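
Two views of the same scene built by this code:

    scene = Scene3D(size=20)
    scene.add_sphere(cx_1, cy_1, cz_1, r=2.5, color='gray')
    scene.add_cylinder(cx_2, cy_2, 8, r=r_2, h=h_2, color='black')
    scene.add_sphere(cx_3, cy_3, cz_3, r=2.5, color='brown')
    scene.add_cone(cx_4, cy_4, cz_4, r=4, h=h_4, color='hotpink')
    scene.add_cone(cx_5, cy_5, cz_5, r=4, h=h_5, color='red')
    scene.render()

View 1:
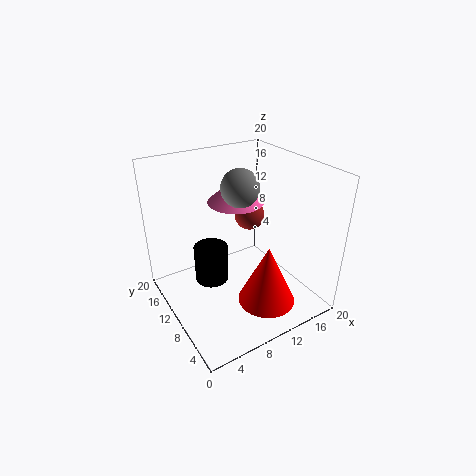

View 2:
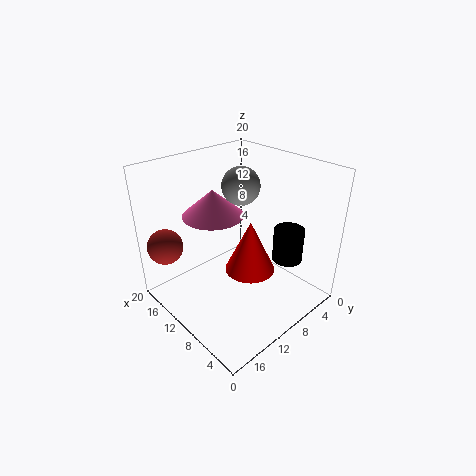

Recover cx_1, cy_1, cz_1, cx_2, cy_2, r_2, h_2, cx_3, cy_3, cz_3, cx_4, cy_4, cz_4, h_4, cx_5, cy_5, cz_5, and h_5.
cx_1 = 10; cy_1 = 9.5; cz_1 = 17.5; cx_2 = 4; cy_2 = 6.5; r_2 = 2; h_2 = 4.5; cx_3 = 17; cy_3 = 17.5; cz_3 = 8.5; cx_4 = 11.5; cy_4 = 13; cz_4 = 14; h_4 = 3.5; cx_5 = 12; cy_5 = 5.5; cz_5 = 1.5; h_5 = 8.5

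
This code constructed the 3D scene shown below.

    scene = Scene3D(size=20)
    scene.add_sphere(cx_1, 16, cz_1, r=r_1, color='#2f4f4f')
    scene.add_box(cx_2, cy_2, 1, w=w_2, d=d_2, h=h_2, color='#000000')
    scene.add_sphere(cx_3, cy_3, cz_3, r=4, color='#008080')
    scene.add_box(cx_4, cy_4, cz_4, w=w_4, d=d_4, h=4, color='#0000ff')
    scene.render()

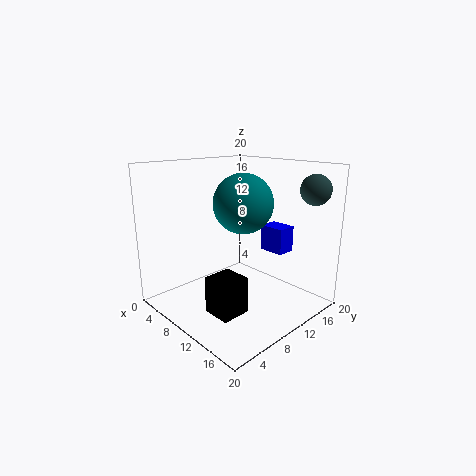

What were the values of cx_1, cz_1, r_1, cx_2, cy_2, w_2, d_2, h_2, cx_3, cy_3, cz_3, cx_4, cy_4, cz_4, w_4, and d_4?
cx_1 = 18, cz_1 = 17, r_1 = 2, cx_2 = 10, cy_2 = 4, w_2 = 4, d_2 = 4, h_2 = 5, cx_3 = 11, cy_3 = 10, cz_3 = 15, cx_4 = 8, cy_4 = 17, cz_4 = 6, w_4 = 4, d_4 = 3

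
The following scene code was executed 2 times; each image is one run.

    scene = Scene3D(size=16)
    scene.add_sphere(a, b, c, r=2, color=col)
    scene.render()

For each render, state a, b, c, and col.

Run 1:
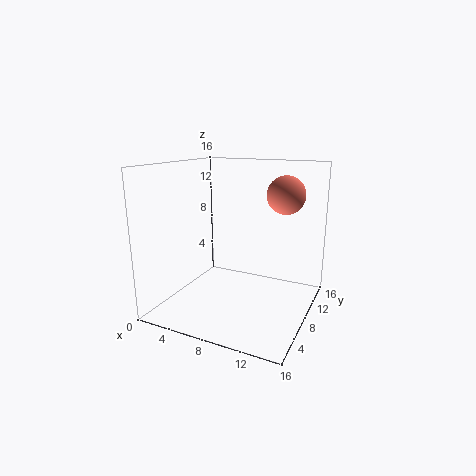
a = 13
b = 9
c = 13
col = 'salmon'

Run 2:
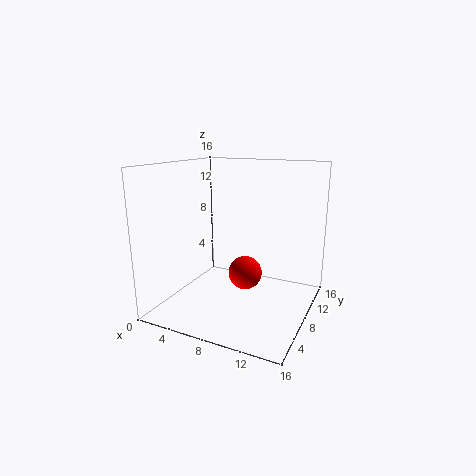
a = 8
b = 10
c = 3
col = 'red'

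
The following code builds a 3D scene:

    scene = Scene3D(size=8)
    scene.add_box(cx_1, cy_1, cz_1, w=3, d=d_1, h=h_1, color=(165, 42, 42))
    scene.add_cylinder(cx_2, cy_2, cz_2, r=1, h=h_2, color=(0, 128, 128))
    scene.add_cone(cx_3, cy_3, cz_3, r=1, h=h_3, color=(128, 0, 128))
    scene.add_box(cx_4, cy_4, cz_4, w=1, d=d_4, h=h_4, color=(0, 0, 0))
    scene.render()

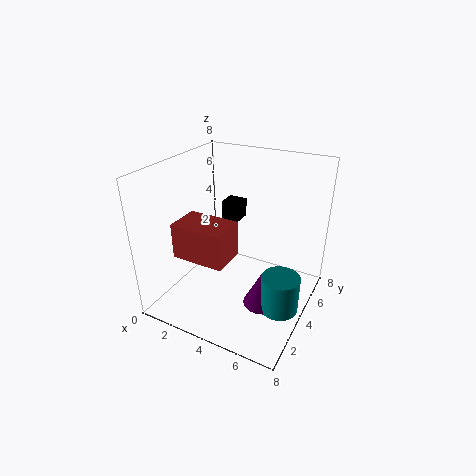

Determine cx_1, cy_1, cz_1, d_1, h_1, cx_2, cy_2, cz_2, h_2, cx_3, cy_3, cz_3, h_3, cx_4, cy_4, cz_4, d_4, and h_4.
cx_1 = 1, cy_1 = 2, cz_1 = 3, d_1 = 2, h_1 = 2, cx_2 = 7, cy_2 = 3, cz_2 = 1, h_2 = 2, cx_3 = 6, cy_3 = 3, cz_3 = 1, h_3 = 2, cx_4 = 3, cy_4 = 4, cz_4 = 5, d_4 = 1, h_4 = 1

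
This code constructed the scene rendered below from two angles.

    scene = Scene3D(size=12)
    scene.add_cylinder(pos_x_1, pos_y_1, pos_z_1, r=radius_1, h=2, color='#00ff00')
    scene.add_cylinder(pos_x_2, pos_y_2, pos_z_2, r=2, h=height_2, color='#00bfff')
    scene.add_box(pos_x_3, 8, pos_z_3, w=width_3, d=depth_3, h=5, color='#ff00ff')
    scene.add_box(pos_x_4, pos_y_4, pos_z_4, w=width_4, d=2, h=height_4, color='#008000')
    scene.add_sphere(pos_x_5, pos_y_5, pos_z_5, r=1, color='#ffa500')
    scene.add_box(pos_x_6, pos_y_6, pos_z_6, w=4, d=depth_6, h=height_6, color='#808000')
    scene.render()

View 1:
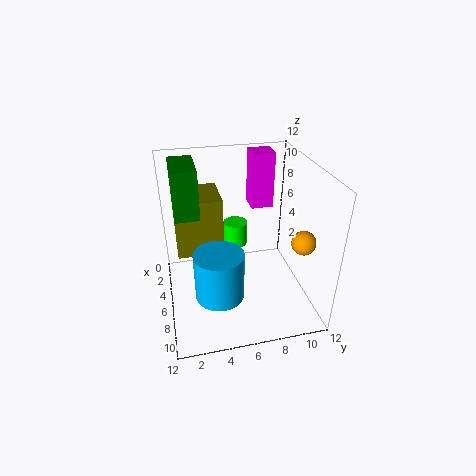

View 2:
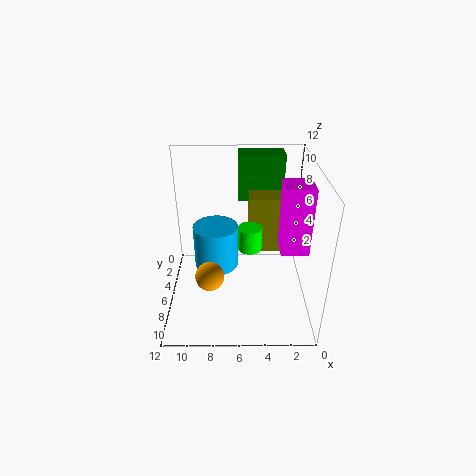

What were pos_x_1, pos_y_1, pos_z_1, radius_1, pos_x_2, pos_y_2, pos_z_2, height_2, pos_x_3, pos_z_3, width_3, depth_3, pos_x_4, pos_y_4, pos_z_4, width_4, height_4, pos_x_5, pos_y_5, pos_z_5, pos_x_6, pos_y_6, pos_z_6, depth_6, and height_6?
pos_x_1 = 5
pos_y_1 = 6
pos_z_1 = 5
radius_1 = 1
pos_x_2 = 8
pos_y_2 = 4
pos_z_2 = 2
height_2 = 4
pos_x_3 = 1
pos_z_3 = 7
width_3 = 2
depth_3 = 2
pos_x_4 = 2
pos_y_4 = 1
pos_z_4 = 8
width_4 = 4
height_4 = 4
pos_x_5 = 8
pos_y_5 = 11
pos_z_5 = 6
pos_x_6 = 1
pos_y_6 = 1
pos_z_6 = 4
depth_6 = 4
height_6 = 5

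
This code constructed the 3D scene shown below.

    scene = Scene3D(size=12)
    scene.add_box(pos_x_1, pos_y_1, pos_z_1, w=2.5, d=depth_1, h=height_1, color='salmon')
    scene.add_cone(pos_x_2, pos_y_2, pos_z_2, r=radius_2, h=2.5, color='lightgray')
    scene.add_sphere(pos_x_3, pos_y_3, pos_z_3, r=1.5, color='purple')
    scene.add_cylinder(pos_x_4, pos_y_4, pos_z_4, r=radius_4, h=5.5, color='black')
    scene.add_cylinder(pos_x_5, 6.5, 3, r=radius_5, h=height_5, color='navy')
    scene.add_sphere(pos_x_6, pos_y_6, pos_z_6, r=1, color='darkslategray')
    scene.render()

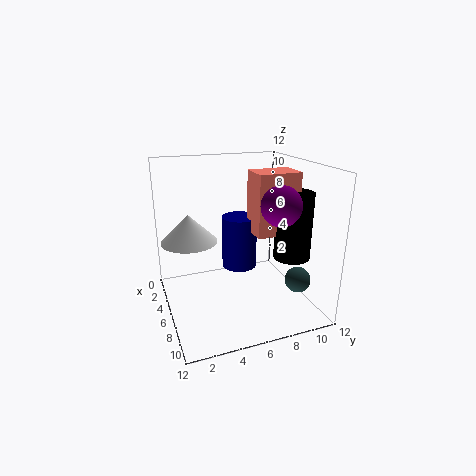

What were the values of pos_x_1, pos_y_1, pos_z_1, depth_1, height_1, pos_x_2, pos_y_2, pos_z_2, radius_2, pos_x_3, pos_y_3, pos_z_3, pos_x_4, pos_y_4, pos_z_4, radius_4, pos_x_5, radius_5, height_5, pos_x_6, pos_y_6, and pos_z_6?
pos_x_1 = 5.5
pos_y_1 = 7
pos_z_1 = 6.5
depth_1 = 3.5
height_1 = 5
pos_x_2 = 3
pos_y_2 = 2.5
pos_z_2 = 5
radius_2 = 2.5
pos_x_3 = 9.5
pos_y_3 = 8
pos_z_3 = 9.5
pos_x_4 = 8
pos_y_4 = 10
pos_z_4 = 4.5
radius_4 = 1.5
pos_x_5 = 5
radius_5 = 1.5
height_5 = 4.5
pos_x_6 = 10
pos_y_6 = 9.5
pos_z_6 = 3.5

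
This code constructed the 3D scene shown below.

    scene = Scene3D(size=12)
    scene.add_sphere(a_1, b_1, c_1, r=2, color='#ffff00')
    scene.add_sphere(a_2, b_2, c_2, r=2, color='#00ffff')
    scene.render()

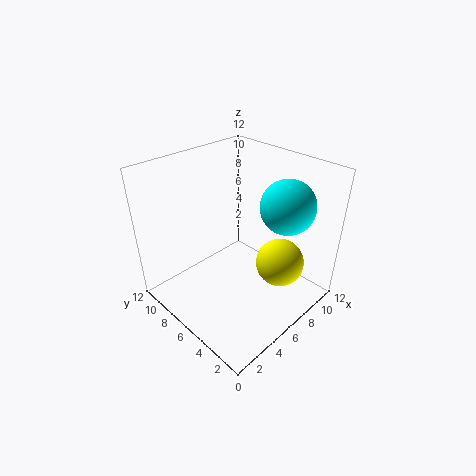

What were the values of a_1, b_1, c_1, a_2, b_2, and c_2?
a_1 = 8, b_1 = 3, c_1 = 4, a_2 = 7, b_2 = 2, c_2 = 10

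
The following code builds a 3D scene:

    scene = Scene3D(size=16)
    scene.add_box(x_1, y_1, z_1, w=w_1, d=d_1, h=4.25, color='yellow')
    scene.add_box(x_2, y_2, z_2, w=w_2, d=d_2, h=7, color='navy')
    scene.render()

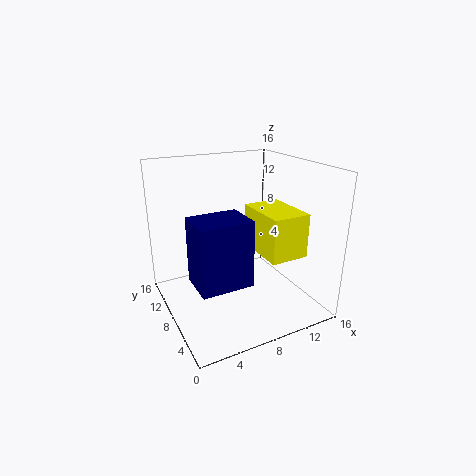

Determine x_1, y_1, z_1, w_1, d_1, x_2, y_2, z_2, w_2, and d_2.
x_1 = 7.75
y_1 = 0.5
z_1 = 8.25
w_1 = 3.75
d_1 = 5.5
x_2 = 2
y_2 = 3.5
z_2 = 4.5
w_2 = 5.5
d_2 = 4.25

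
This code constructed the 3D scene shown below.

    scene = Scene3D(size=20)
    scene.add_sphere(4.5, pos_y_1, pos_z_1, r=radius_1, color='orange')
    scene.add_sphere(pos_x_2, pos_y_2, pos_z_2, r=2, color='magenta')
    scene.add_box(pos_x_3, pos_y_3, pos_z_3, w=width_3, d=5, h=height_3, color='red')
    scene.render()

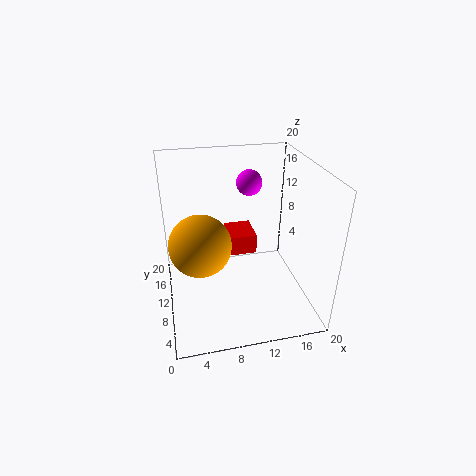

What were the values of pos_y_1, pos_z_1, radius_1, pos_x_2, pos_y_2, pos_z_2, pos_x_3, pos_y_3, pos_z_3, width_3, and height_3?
pos_y_1 = 7.5, pos_z_1 = 11, radius_1 = 4, pos_x_2 = 13.5, pos_y_2 = 17.5, pos_z_2 = 15, pos_x_3 = 9.5, pos_y_3 = 12.5, pos_z_3 = 5.5, width_3 = 4, height_3 = 3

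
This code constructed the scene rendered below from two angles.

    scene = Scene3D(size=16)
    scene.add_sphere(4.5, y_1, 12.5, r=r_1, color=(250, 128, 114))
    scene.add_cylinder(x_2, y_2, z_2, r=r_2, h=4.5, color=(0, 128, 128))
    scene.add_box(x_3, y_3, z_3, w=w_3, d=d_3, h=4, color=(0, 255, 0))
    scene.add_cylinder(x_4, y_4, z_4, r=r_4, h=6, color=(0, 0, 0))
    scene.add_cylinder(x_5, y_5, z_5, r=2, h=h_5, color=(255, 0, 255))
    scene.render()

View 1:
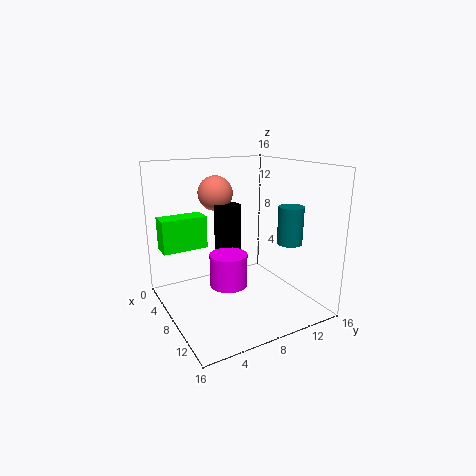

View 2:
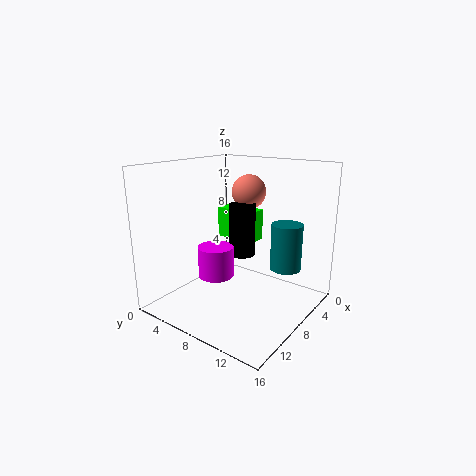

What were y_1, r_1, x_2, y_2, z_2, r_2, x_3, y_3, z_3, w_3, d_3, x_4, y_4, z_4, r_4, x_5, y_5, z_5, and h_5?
y_1 = 7
r_1 = 2
x_2 = 9
y_2 = 14.5
z_2 = 6.5
r_2 = 1.5
x_3 = 0.5
y_3 = 1
z_3 = 5.5
w_3 = 2.5
d_3 = 5.5
x_4 = 6.5
y_4 = 7.5
z_4 = 5.5
r_4 = 1.5
x_5 = 9.5
y_5 = 6
z_5 = 3.5
h_5 = 3.5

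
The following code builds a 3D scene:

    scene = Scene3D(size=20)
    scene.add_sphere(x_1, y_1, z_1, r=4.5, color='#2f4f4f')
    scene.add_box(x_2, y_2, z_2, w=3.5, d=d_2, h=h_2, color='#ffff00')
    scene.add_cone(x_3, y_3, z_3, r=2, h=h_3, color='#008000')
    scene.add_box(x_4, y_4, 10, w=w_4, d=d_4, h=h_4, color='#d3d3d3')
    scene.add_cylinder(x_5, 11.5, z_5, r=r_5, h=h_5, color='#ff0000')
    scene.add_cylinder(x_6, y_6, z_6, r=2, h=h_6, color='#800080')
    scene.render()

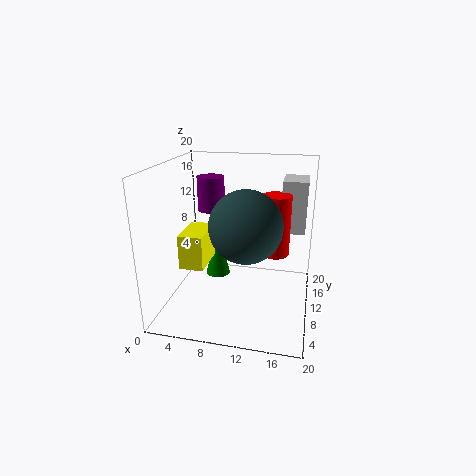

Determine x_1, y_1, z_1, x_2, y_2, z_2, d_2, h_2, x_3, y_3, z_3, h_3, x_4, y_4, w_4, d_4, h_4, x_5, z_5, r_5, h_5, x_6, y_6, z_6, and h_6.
x_1 = 12, y_1 = 5.5, z_1 = 13.5, x_2 = 2, y_2 = 7.5, z_2 = 5.5, d_2 = 6, h_2 = 5, x_3 = 5, y_3 = 16.5, z_3 = 0.5, h_3 = 8, x_4 = 15.5, y_4 = 13, w_4 = 3.5, d_4 = 5, h_4 = 7.5, x_5 = 15, z_5 = 7.5, r_5 = 2, h_5 = 8.5, x_6 = 5, y_6 = 14, z_6 = 12.5, h_6 = 5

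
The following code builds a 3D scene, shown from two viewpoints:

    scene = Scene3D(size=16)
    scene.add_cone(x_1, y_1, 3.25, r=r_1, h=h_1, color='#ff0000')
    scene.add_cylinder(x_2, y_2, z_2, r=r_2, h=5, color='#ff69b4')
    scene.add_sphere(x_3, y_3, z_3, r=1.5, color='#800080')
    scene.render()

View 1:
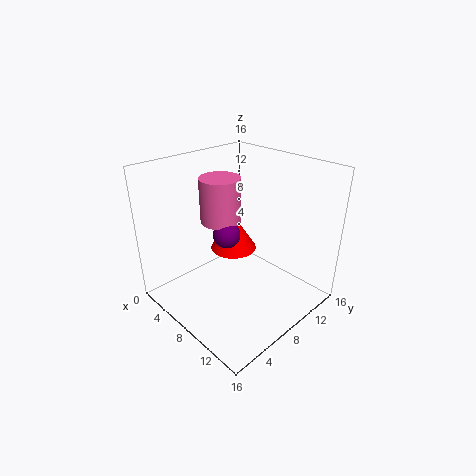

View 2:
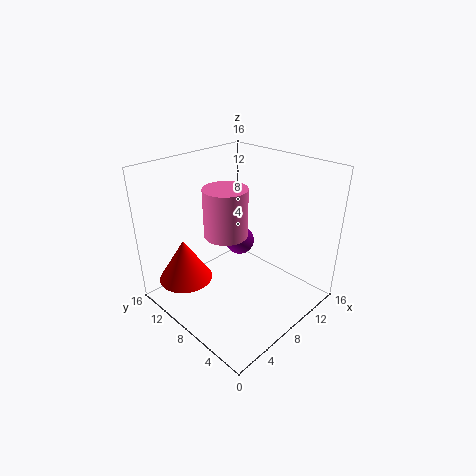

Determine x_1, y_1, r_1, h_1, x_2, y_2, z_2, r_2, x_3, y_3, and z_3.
x_1 = 3.25, y_1 = 11.75, r_1 = 3, h_1 = 4.75, x_2 = 5.75, y_2 = 7.5, z_2 = 9.5, r_2 = 2.25, x_3 = 7.25, y_3 = 7, z_3 = 8.5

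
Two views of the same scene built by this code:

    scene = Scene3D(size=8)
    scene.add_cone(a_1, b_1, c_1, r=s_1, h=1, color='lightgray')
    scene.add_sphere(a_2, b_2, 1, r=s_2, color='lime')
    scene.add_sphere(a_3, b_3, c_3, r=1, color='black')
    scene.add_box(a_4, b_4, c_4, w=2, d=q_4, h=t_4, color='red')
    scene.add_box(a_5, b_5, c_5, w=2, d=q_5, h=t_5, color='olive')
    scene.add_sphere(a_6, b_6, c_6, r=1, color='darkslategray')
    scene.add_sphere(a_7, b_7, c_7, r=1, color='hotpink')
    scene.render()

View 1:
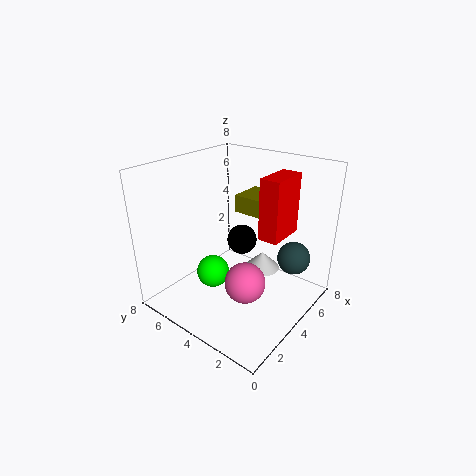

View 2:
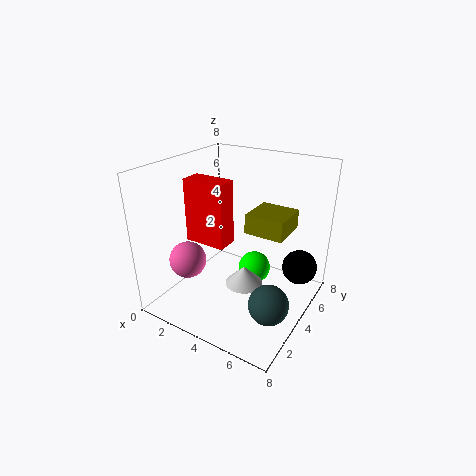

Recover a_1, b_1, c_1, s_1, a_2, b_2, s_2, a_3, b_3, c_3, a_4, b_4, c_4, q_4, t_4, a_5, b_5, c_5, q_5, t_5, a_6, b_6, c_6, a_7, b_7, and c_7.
a_1 = 5, b_1 = 3, c_1 = 2, s_1 = 1, a_2 = 4, b_2 = 6, s_2 = 1, a_3 = 7, b_3 = 6, c_3 = 2, a_4 = 3, b_4 = 1, c_4 = 5, q_4 = 1, t_4 = 3, a_5 = 5, b_5 = 3, c_5 = 5, q_5 = 2, t_5 = 1, a_6 = 7, b_6 = 2, c_6 = 2, a_7 = 2, b_7 = 2, c_7 = 3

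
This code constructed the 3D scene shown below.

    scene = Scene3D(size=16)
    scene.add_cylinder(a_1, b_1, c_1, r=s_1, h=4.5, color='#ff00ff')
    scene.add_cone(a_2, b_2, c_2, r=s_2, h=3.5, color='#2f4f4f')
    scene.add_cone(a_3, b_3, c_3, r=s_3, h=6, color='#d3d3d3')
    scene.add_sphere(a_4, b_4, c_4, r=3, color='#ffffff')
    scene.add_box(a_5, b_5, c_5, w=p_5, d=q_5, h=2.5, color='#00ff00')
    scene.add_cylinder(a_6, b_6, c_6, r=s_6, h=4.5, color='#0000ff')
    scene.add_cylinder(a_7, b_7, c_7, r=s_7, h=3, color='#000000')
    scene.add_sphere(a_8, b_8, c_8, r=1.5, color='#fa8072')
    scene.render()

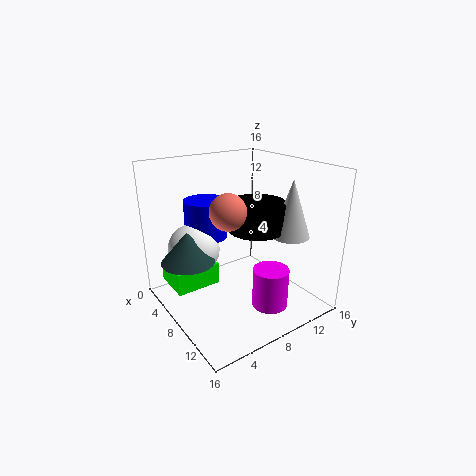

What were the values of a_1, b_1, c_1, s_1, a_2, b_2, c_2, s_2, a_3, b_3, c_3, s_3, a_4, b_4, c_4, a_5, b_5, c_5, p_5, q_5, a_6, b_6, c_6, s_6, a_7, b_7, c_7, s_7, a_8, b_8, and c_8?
a_1 = 11.5, b_1 = 10, c_1 = 0.5, s_1 = 2, a_2 = 5.5, b_2 = 3, c_2 = 5.5, s_2 = 3, a_3 = 12.5, b_3 = 11.5, c_3 = 9, s_3 = 2, a_4 = 4, b_4 = 4.5, c_4 = 6, a_5 = 2.5, b_5 = 1, c_5 = 2.5, p_5 = 4.5, q_5 = 5, a_6 = 3.5, b_6 = 6.5, c_6 = 7, s_6 = 2.5, a_7 = 10, b_7 = 9, c_7 = 9.5, s_7 = 3, a_8 = 14.5, b_8 = 2.5, c_8 = 14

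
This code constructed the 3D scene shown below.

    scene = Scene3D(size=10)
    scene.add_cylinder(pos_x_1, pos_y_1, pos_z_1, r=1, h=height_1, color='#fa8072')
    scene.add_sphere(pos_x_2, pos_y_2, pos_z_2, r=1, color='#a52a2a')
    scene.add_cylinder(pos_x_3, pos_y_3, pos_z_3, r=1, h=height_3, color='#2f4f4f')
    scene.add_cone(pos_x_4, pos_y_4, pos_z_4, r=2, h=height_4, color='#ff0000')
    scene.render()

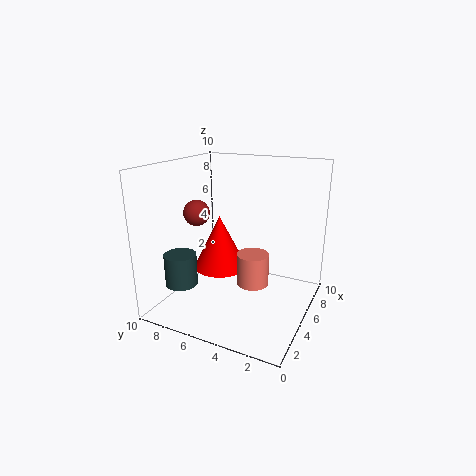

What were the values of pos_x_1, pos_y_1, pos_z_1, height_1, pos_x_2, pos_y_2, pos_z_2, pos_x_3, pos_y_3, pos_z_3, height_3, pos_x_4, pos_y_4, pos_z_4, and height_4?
pos_x_1 = 3
pos_y_1 = 3
pos_z_1 = 3
height_1 = 2
pos_x_2 = 6
pos_y_2 = 9
pos_z_2 = 6
pos_x_3 = 1
pos_y_3 = 7
pos_z_3 = 3
height_3 = 2
pos_x_4 = 6
pos_y_4 = 7
pos_z_4 = 2
height_4 = 4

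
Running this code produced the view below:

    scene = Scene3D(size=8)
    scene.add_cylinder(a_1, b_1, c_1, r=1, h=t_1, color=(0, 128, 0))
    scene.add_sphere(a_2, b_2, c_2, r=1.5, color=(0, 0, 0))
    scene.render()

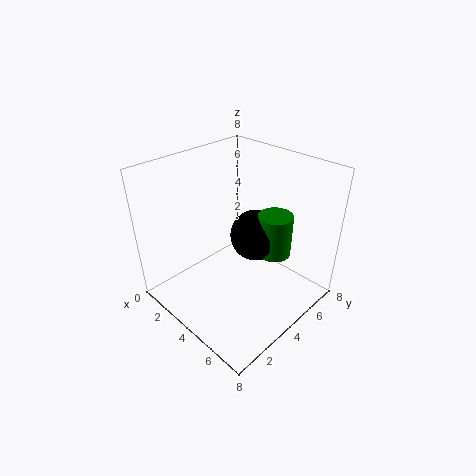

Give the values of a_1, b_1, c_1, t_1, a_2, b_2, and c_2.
a_1 = 5, b_1 = 6, c_1 = 2.5, t_1 = 2.5, a_2 = 4, b_2 = 5.5, c_2 = 3.5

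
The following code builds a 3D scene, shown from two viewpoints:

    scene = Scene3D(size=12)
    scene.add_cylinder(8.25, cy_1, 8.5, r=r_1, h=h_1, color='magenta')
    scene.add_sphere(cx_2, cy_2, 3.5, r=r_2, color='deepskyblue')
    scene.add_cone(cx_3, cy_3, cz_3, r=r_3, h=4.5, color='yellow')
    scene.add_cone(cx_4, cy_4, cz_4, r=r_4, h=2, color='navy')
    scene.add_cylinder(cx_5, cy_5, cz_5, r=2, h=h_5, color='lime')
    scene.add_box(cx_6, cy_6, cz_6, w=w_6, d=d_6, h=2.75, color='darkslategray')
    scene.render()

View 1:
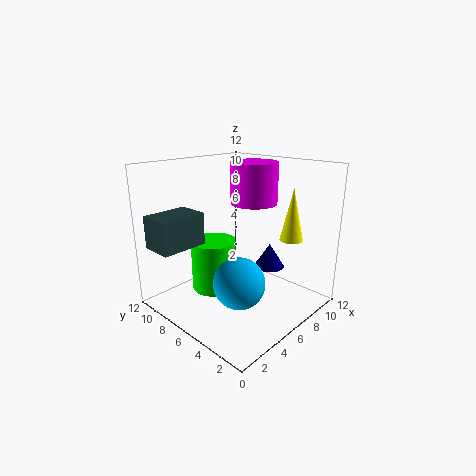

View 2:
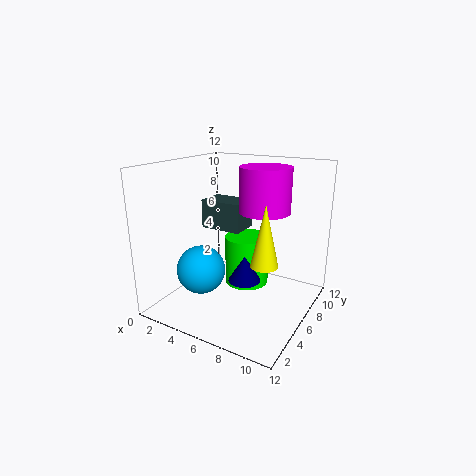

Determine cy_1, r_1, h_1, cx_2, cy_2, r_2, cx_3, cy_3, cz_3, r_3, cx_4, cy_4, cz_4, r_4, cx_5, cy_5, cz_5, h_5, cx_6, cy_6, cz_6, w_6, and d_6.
cy_1 = 6.25; r_1 = 2; h_1 = 3.5; cx_2 = 3.75; cy_2 = 3.75; r_2 = 2; cx_3 = 9.75; cy_3 = 3.25; cz_3 = 5.5; r_3 = 1; cx_4 = 7.75; cy_4 = 4; cz_4 = 3.5; r_4 = 1.25; cx_5 = 5.5; cy_5 = 8.5; cz_5 = 0.75; h_5 = 4.5; cx_6 = 0.5; cy_6 = 8.5; cz_6 = 5.25; w_6 = 4; d_6 = 2.75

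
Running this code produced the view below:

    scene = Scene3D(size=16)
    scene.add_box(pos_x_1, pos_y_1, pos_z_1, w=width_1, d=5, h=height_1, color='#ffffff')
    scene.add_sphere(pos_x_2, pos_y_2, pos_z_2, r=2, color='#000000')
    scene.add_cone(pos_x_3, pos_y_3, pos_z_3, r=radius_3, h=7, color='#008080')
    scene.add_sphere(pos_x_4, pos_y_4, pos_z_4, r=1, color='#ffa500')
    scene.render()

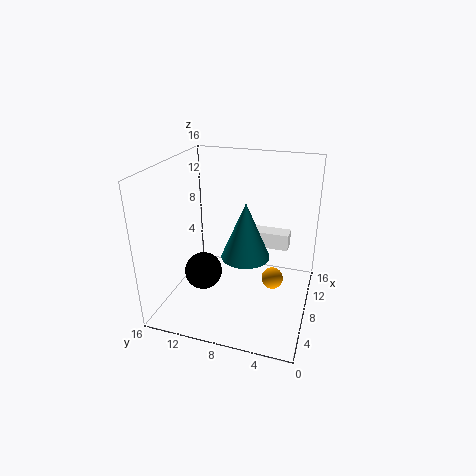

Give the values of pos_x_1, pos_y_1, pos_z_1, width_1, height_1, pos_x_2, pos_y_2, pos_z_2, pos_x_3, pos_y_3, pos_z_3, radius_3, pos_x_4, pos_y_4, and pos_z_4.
pos_x_1 = 12, pos_y_1 = 3, pos_z_1 = 5, width_1 = 2, height_1 = 2, pos_x_2 = 5, pos_y_2 = 11, pos_z_2 = 5, pos_x_3 = 11, pos_y_3 = 8, pos_z_3 = 4, radius_3 = 3, pos_x_4 = 3, pos_y_4 = 3, pos_z_4 = 7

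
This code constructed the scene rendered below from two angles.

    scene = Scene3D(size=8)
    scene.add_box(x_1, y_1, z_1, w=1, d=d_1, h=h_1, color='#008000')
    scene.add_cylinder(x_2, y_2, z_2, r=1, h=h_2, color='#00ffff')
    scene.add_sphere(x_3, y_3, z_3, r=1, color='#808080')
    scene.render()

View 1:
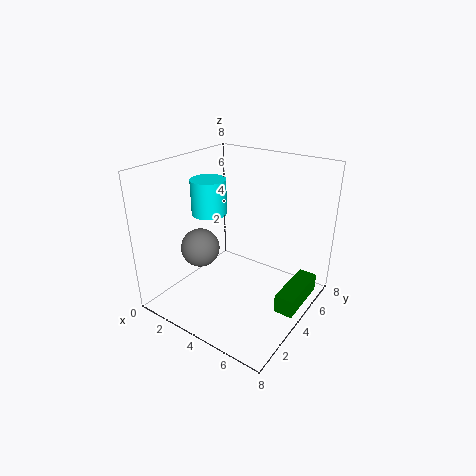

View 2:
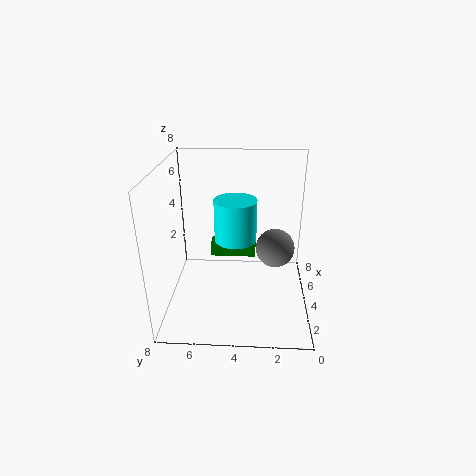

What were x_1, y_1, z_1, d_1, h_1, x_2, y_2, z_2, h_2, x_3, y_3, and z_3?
x_1 = 7, y_1 = 3, z_1 = 1, d_1 = 3, h_1 = 1, x_2 = 2, y_2 = 4, z_2 = 5, h_2 = 2, x_3 = 3, y_3 = 2, z_3 = 4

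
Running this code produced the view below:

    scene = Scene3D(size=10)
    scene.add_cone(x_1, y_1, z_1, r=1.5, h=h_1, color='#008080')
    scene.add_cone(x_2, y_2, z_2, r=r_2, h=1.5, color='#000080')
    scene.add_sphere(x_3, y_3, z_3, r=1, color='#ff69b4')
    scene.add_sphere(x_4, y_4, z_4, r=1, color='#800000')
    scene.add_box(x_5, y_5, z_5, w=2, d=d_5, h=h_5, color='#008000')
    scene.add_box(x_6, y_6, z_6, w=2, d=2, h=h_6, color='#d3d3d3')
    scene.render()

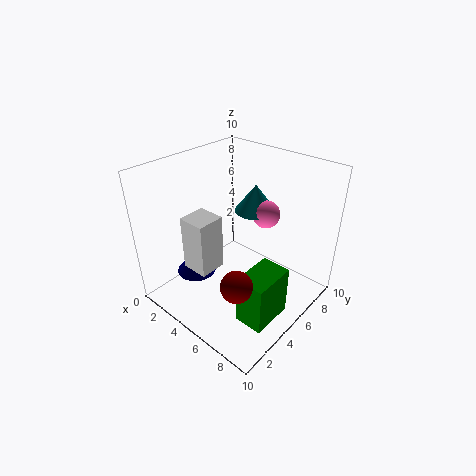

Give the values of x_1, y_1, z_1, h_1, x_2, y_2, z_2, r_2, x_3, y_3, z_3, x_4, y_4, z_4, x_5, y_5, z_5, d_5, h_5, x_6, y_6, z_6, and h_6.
x_1 = 4.5
y_1 = 7.5
z_1 = 6
h_1 = 2
x_2 = 1.5
y_2 = 4
z_2 = 1
r_2 = 1.5
x_3 = 5.5
y_3 = 7.5
z_3 = 6
x_4 = 7.5
y_4 = 2
z_4 = 4
x_5 = 7
y_5 = 2.5
z_5 = 0.5
d_5 = 3
h_5 = 3.5
x_6 = 2
y_6 = 2.5
z_6 = 2.5
h_6 = 4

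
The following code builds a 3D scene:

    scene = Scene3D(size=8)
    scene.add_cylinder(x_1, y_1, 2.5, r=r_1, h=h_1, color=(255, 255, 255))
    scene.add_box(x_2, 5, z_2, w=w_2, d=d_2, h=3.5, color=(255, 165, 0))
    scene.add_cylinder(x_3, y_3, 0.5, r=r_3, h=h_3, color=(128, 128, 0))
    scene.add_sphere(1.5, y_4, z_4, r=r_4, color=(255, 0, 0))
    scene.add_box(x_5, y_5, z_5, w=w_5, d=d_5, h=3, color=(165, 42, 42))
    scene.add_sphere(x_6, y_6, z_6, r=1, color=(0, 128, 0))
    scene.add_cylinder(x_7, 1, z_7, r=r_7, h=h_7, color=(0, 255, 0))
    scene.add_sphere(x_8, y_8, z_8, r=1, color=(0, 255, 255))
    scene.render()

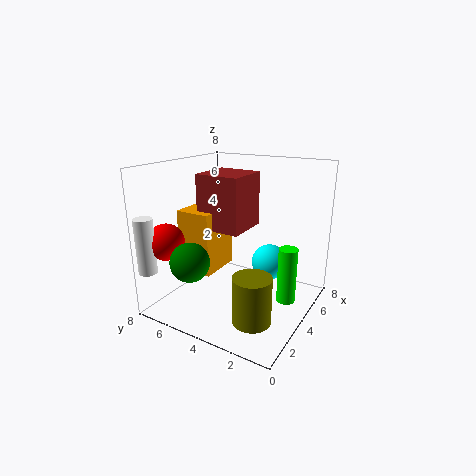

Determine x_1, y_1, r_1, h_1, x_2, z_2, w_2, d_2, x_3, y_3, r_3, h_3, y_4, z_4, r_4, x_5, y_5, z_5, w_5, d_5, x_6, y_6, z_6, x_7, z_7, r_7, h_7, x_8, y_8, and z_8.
x_1 = 0.5; y_1 = 7.5; r_1 = 0.5; h_1 = 3; x_2 = 2.5; z_2 = 2; w_2 = 2.5; d_2 = 2; x_3 = 2; y_3 = 2; r_3 = 1; h_3 = 2.5; y_4 = 7; z_4 = 4; r_4 = 1; x_5 = 3; y_5 = 3.5; z_5 = 4.5; w_5 = 2.5; d_5 = 2.5; x_6 = 1; y_6 = 5; z_6 = 3.5; x_7 = 4; z_7 = 1; r_7 = 0.5; h_7 = 3; x_8 = 5; y_8 = 2.5; z_8 = 2.5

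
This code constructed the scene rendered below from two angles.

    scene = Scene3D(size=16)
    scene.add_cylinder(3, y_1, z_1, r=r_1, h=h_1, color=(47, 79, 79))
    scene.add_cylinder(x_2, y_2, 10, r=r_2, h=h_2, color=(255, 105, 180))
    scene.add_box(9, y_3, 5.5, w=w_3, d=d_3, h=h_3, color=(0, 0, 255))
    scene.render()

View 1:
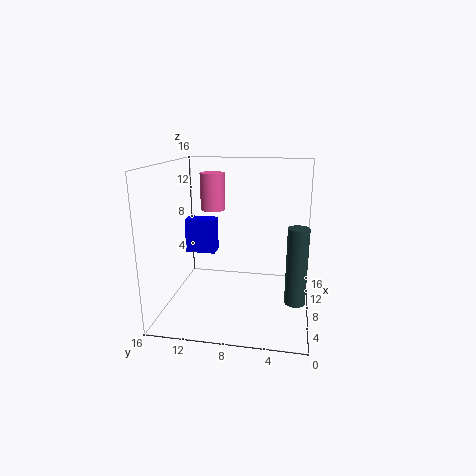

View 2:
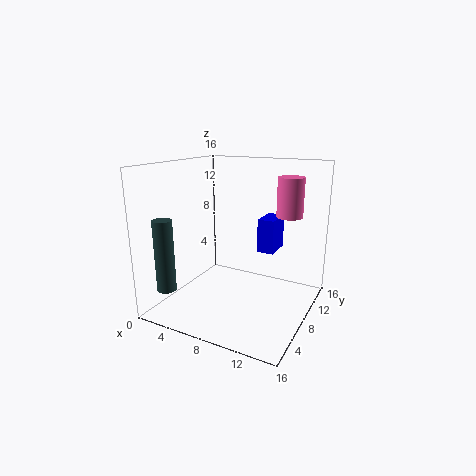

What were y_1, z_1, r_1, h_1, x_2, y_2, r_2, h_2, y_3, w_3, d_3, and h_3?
y_1 = 1.5, z_1 = 3.5, r_1 = 1, h_1 = 7.5, x_2 = 12.5, y_2 = 12, r_2 = 1.5, h_2 = 4.5, y_3 = 11, w_3 = 2, d_3 = 3.5, h_3 = 4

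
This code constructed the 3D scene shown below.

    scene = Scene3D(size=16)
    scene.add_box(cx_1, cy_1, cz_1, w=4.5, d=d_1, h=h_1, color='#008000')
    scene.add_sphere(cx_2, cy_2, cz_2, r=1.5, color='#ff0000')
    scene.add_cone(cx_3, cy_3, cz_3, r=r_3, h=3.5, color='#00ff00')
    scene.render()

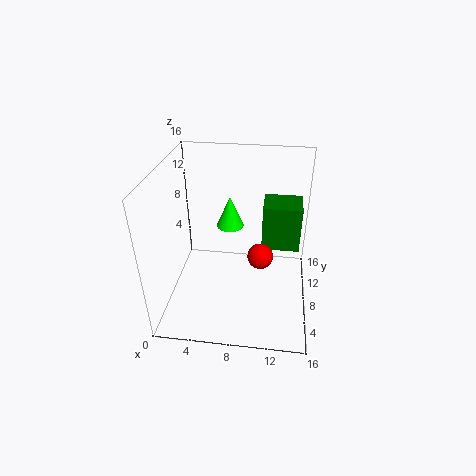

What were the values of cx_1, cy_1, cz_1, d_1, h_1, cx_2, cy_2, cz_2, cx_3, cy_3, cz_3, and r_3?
cx_1 = 10.5, cy_1 = 10.5, cz_1 = 5, d_1 = 4, h_1 = 5.5, cx_2 = 10.5, cy_2 = 9, cz_2 = 5, cx_3 = 7, cy_3 = 9, cz_3 = 9, r_3 = 1.5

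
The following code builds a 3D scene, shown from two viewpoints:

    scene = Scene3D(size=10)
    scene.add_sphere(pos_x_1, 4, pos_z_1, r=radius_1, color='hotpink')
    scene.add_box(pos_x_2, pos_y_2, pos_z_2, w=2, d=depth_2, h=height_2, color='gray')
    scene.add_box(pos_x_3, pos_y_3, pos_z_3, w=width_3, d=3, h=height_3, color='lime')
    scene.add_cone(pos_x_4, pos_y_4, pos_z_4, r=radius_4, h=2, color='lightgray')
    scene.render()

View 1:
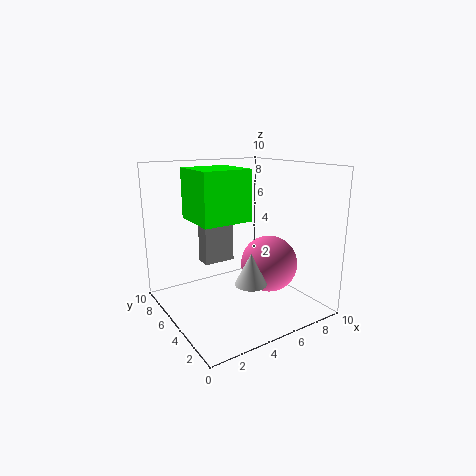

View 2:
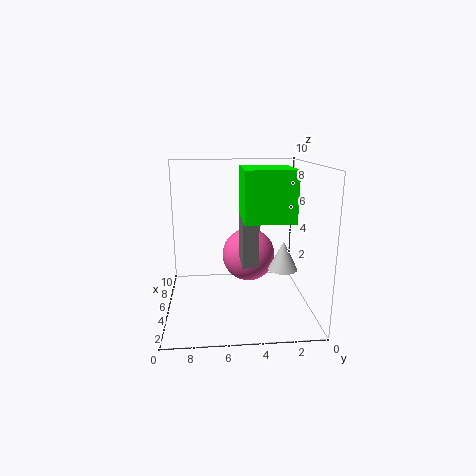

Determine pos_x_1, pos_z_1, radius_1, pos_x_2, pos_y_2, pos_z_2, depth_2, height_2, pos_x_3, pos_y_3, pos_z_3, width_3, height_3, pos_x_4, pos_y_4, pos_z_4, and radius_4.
pos_x_1 = 7; pos_z_1 = 3; radius_1 = 2; pos_x_2 = 2; pos_y_2 = 4; pos_z_2 = 4; depth_2 = 1; height_2 = 3; pos_x_3 = 1; pos_y_3 = 2; pos_z_3 = 7; width_3 = 3; height_3 = 3; pos_x_4 = 4; pos_y_4 = 2; pos_z_4 = 3; radius_4 = 1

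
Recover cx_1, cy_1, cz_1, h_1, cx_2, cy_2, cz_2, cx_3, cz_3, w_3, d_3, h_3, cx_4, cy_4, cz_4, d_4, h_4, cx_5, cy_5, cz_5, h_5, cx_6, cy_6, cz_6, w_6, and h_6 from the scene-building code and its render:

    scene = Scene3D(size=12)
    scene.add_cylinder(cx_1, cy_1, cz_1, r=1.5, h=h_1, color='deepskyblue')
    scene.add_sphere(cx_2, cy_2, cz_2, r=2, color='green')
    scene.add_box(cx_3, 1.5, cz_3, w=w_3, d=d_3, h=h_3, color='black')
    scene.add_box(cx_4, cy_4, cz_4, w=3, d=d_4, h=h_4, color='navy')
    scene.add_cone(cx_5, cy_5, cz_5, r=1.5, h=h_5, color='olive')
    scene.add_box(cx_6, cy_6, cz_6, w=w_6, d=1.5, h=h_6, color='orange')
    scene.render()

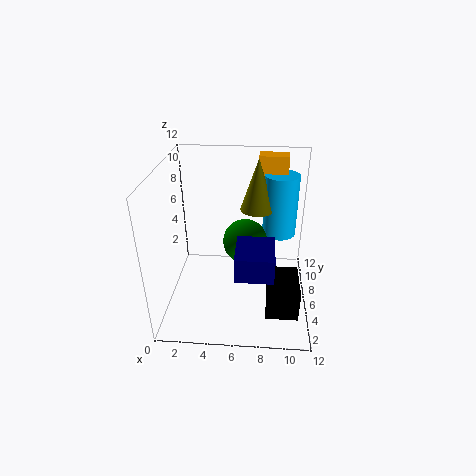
cx_1 = 9.5; cy_1 = 9; cz_1 = 5; h_1 = 5.5; cx_2 = 6.5; cy_2 = 8; cz_2 = 4.5; cx_3 = 8.5; cz_3 = 1.5; w_3 = 2.5; d_3 = 3.5; h_3 = 2.5; cx_4 = 6; cy_4 = 2; cz_4 = 4.5; d_4 = 3.5; h_4 = 2; cx_5 = 7.5; cy_5 = 8.5; cz_5 = 7.5; h_5 = 4.5; cx_6 = 7.5; cy_6 = 9; cz_6 = 9; w_6 = 2.5; h_6 = 3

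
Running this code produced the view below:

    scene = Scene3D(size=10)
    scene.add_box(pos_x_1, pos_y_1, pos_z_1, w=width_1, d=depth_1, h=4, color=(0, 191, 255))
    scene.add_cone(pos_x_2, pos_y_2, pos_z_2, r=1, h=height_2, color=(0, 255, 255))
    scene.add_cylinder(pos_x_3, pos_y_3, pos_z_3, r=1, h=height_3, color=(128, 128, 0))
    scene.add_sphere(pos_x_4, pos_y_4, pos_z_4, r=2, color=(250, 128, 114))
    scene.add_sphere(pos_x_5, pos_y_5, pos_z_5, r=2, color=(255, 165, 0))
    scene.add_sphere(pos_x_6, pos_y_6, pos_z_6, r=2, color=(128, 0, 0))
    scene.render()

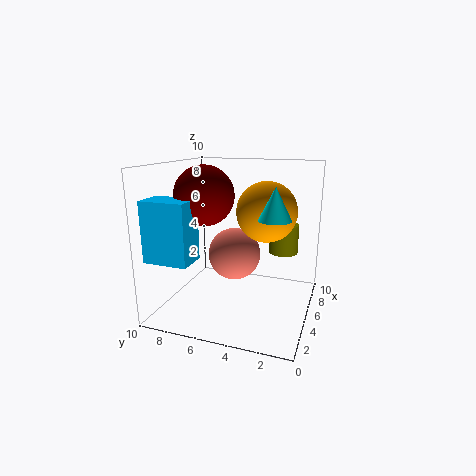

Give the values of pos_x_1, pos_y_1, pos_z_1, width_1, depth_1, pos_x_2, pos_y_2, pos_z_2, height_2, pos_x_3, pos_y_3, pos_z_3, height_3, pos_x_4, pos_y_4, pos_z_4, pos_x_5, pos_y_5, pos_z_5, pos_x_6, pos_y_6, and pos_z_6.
pos_x_1 = 1
pos_y_1 = 7
pos_z_1 = 4
width_1 = 2
depth_1 = 3
pos_x_2 = 3
pos_y_2 = 2
pos_z_2 = 7
height_2 = 2
pos_x_3 = 6
pos_y_3 = 2
pos_z_3 = 4
height_3 = 2
pos_x_4 = 7
pos_y_4 = 6
pos_z_4 = 3
pos_x_5 = 5
pos_y_5 = 3
pos_z_5 = 7
pos_x_6 = 4
pos_y_6 = 7
pos_z_6 = 8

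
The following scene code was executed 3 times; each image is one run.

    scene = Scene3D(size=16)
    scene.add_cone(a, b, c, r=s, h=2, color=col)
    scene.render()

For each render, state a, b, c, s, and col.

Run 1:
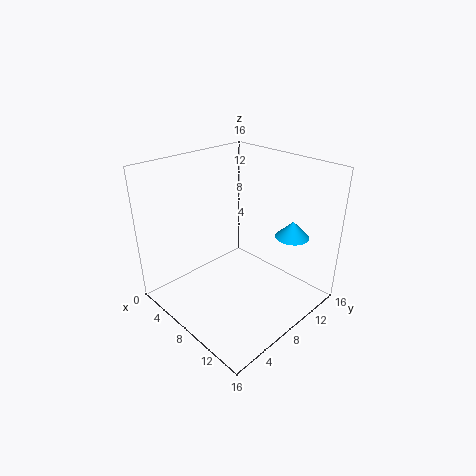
a = 11; b = 14; c = 7; s = 2; col = 'deepskyblue'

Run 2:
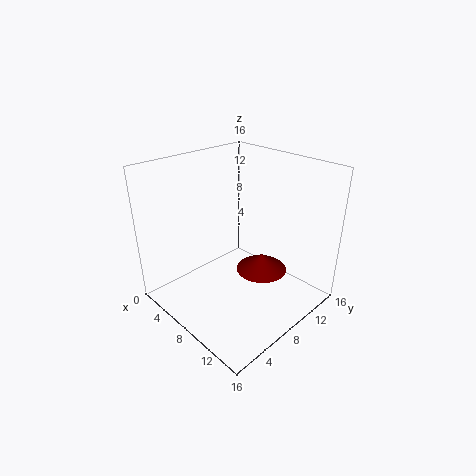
a = 9; b = 11; c = 3; s = 3; col = 'maroon'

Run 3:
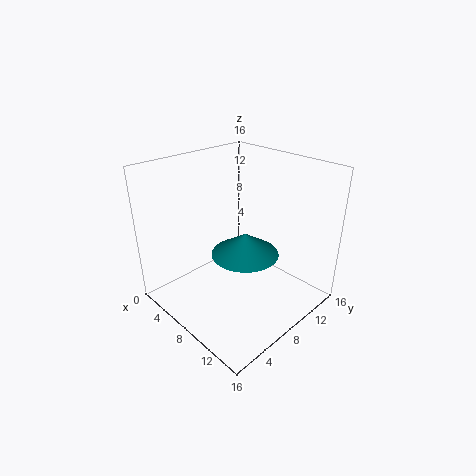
a = 13; b = 4; c = 10; s = 3; col = 'teal'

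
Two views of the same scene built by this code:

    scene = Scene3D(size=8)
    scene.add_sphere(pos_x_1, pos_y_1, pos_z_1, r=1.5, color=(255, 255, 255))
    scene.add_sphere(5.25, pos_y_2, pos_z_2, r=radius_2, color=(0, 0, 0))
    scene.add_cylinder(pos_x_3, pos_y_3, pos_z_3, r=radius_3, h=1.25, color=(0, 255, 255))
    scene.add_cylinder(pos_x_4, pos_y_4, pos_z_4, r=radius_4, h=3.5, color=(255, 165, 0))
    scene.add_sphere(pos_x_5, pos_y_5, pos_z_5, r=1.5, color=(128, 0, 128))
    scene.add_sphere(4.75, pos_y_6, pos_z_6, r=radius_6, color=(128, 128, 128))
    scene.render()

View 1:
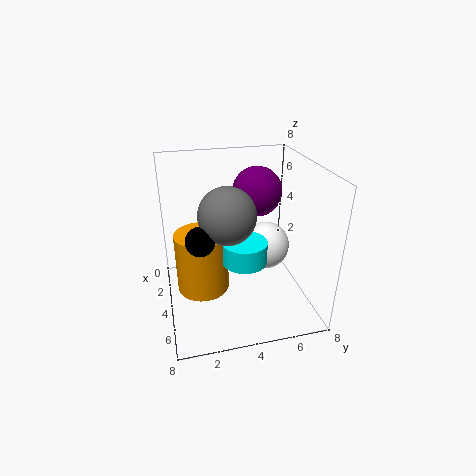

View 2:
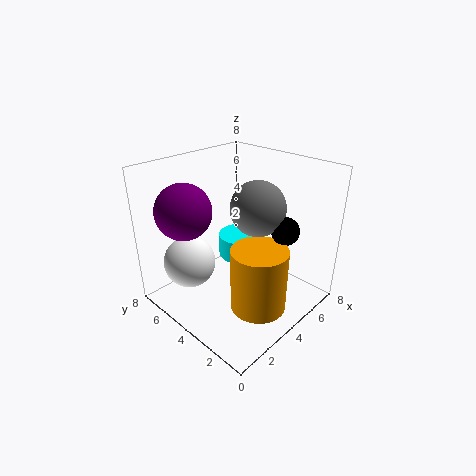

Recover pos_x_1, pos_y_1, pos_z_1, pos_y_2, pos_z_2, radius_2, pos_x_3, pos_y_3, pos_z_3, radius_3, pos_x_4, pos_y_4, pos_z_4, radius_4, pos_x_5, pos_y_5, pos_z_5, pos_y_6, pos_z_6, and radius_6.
pos_x_1 = 2.25, pos_y_1 = 6.25, pos_z_1 = 2.25, pos_y_2 = 1.75, pos_z_2 = 4.75, radius_2 = 0.75, pos_x_3 = 4.5, pos_y_3 = 4.25, pos_z_3 = 2.75, radius_3 = 1.25, pos_x_4 = 3.5, pos_y_4 = 2, pos_z_4 = 0.75, radius_4 = 1.5, pos_x_5 = 1.75, pos_y_5 = 5.75, pos_z_5 = 5.75, pos_y_6 = 3.25, pos_z_6 = 5.75, radius_6 = 1.5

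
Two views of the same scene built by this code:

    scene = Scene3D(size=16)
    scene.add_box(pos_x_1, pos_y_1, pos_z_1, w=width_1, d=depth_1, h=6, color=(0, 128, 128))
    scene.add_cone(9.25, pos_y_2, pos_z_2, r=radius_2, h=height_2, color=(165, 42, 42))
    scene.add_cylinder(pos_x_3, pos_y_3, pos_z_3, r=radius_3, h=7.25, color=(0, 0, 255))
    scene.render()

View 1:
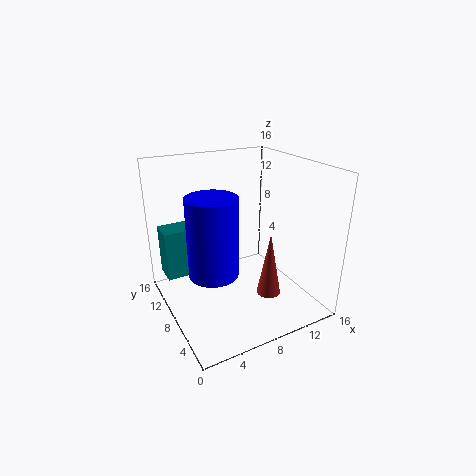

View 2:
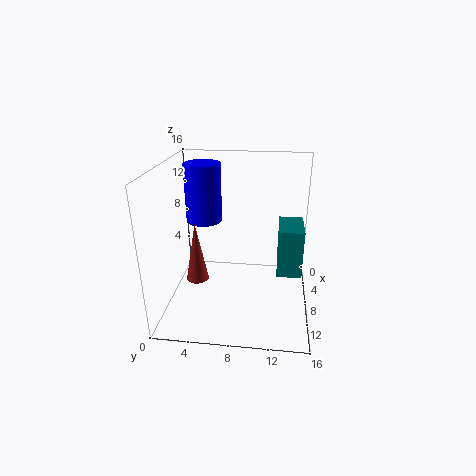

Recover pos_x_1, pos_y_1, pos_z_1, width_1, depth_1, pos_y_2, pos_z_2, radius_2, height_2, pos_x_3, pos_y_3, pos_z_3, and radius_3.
pos_x_1 = 1
pos_y_1 = 12.5
pos_z_1 = 2
width_1 = 5
depth_1 = 3
pos_y_2 = 3.5
pos_z_2 = 3.25
radius_2 = 1.25
height_2 = 6.75
pos_x_3 = 2.75
pos_y_3 = 3
pos_z_3 = 7.75
radius_3 = 2.25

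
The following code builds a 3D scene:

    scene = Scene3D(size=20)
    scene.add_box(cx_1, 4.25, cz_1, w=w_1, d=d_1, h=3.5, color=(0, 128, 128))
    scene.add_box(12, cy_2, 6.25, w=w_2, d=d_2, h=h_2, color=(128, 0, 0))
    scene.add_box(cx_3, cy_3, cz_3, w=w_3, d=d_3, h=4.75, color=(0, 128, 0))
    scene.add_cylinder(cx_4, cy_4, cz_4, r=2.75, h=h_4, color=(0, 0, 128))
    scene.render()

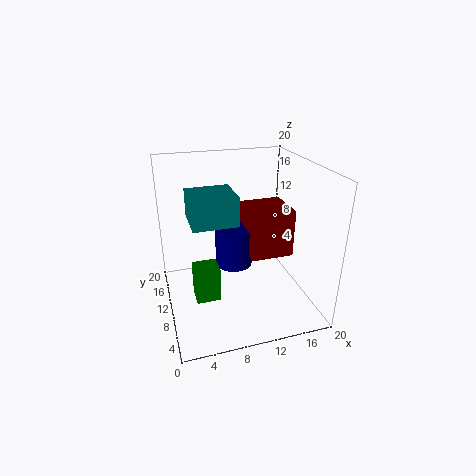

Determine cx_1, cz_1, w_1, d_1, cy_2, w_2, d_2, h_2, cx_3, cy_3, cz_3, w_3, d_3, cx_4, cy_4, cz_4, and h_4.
cx_1 = 3; cz_1 = 14.5; w_1 = 5.5; d_1 = 5.25; cy_2 = 9.25; w_2 = 6.25; d_2 = 6.25; h_2 = 7; cx_3 = 3.25; cy_3 = 6.25; cz_3 = 3; w_3 = 3.25; d_3 = 3; cx_4 = 10.25; cy_4 = 13; cz_4 = 4.25; h_4 = 5.75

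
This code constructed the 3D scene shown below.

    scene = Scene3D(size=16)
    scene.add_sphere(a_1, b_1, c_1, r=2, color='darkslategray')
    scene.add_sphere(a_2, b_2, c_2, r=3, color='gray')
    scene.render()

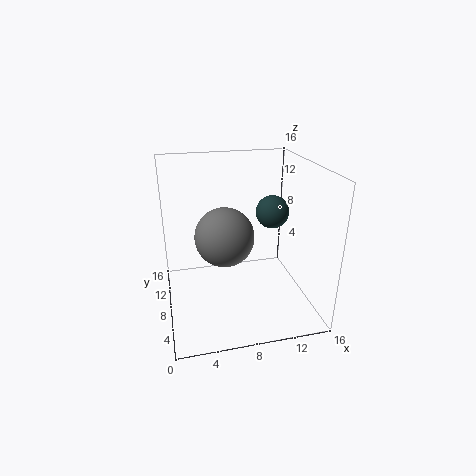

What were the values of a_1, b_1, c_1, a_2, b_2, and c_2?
a_1 = 13, b_1 = 11, c_1 = 9.5, a_2 = 6, b_2 = 5.5, c_2 = 9.5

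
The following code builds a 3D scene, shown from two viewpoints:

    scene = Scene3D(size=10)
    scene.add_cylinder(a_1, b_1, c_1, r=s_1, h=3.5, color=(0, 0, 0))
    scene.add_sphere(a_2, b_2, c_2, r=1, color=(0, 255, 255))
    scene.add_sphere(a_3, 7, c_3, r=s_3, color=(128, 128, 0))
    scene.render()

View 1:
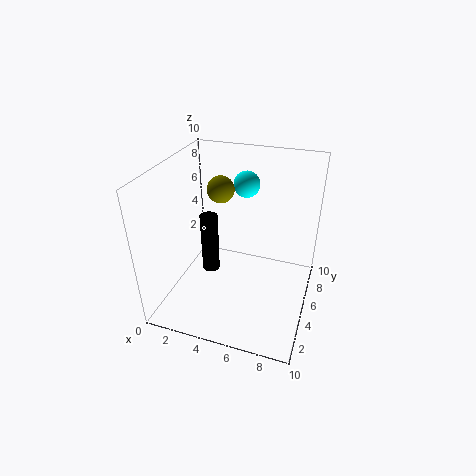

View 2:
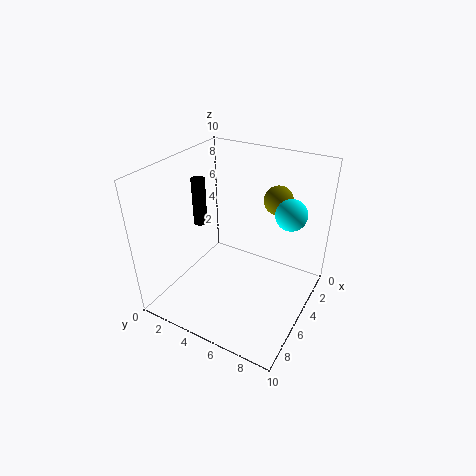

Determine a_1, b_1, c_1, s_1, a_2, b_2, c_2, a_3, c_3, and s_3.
a_1 = 4.5; b_1 = 1.5; c_1 = 5; s_1 = 0.5; a_2 = 4.5; b_2 = 8.5; c_2 = 7.5; a_3 = 3; c_3 = 7.5; s_3 = 1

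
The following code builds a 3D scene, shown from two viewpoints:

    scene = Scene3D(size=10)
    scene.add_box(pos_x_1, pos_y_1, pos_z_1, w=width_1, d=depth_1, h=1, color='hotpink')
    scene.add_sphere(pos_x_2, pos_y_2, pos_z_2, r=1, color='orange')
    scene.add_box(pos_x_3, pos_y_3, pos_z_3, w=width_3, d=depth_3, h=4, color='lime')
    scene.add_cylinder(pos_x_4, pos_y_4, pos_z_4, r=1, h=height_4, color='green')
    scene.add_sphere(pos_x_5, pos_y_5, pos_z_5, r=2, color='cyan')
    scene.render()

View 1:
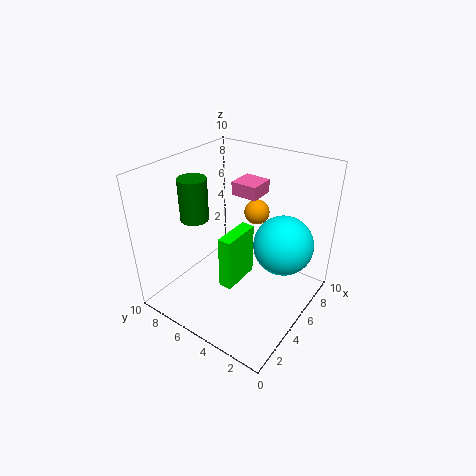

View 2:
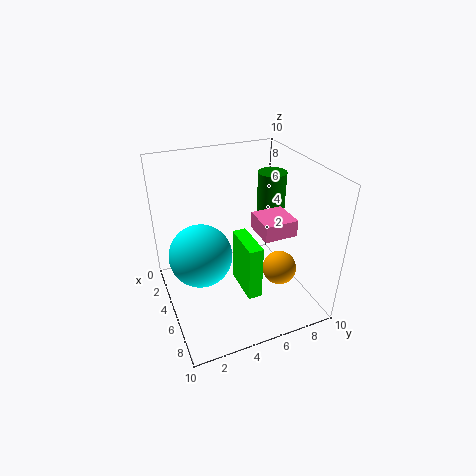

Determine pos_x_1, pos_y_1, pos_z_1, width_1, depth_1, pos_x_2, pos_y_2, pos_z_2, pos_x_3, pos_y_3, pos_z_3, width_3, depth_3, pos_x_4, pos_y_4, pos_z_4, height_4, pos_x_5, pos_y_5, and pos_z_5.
pos_x_1 = 7
pos_y_1 = 5
pos_z_1 = 7
width_1 = 2
depth_1 = 2
pos_x_2 = 9
pos_y_2 = 6
pos_z_2 = 5
pos_x_3 = 4
pos_y_3 = 5
pos_z_3 = 1
width_3 = 3
depth_3 = 1
pos_x_4 = 4
pos_y_4 = 8
pos_z_4 = 6
height_4 = 3
pos_x_5 = 6
pos_y_5 = 2
pos_z_5 = 5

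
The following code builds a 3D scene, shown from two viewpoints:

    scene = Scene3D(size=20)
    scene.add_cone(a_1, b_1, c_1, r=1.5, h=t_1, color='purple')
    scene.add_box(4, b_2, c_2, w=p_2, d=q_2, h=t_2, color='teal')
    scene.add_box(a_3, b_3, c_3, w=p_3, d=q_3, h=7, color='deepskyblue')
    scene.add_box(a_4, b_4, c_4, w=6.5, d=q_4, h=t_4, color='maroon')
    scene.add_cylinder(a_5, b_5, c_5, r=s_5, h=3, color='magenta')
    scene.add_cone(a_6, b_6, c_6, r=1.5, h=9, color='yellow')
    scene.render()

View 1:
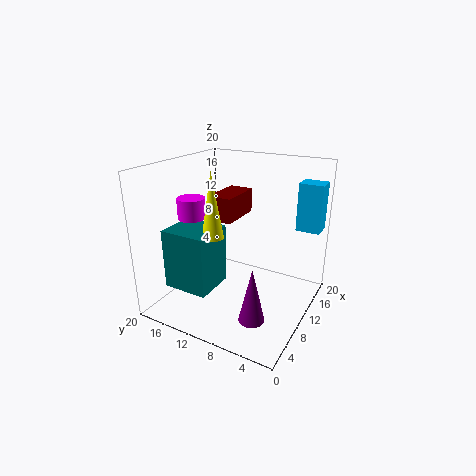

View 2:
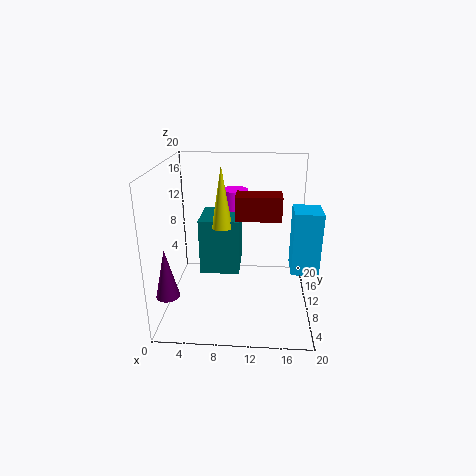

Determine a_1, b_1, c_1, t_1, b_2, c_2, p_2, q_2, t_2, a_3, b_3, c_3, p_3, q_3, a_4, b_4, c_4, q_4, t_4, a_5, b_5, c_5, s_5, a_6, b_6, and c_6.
a_1 = 1.5, b_1 = 3.5, c_1 = 4.5, t_1 = 6.5, b_2 = 12, c_2 = 3, p_2 = 6, q_2 = 6.5, t_2 = 8.5, a_3 = 16.5, b_3 = 0.5, c_3 = 10, p_3 = 3, q_3 = 3.5, a_4 = 9.5, b_4 = 11, c_4 = 12, q_4 = 3.5, t_4 = 3.5, a_5 = 9, b_5 = 17, c_5 = 12, s_5 = 2, a_6 = 7.5, b_6 = 12.5, c_6 = 10.5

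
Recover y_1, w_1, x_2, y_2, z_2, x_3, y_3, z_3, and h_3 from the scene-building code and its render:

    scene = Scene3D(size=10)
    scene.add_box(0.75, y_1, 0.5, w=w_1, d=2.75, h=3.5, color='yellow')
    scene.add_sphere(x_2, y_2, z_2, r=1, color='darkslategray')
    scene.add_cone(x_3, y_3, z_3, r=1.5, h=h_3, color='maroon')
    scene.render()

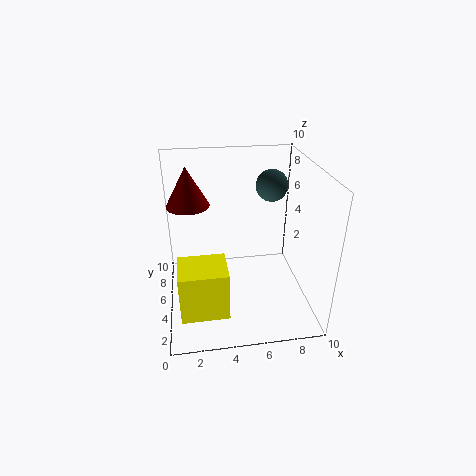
y_1 = 2, w_1 = 3.25, x_2 = 7, y_2 = 4.25, z_2 = 9, x_3 = 1.75, y_3 = 6.5, z_3 = 7, h_3 = 2.75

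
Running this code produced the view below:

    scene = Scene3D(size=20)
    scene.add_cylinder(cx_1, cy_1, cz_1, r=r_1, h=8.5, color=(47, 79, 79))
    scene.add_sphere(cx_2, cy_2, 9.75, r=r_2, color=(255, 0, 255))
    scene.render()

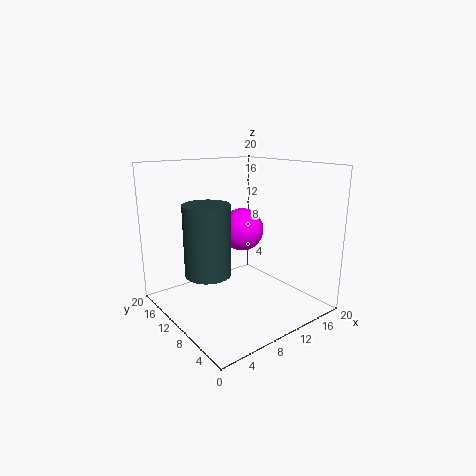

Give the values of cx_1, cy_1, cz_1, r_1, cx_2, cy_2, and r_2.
cx_1 = 3
cy_1 = 6.75
cz_1 = 7.75
r_1 = 2.75
cx_2 = 13.5
cy_2 = 13.5
r_2 = 3.25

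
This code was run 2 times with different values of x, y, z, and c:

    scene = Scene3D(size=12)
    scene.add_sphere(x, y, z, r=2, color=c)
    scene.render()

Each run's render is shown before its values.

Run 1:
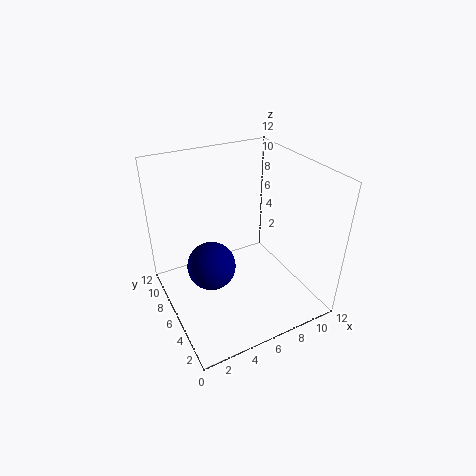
x = 3.5
y = 6
z = 4
c = 'navy'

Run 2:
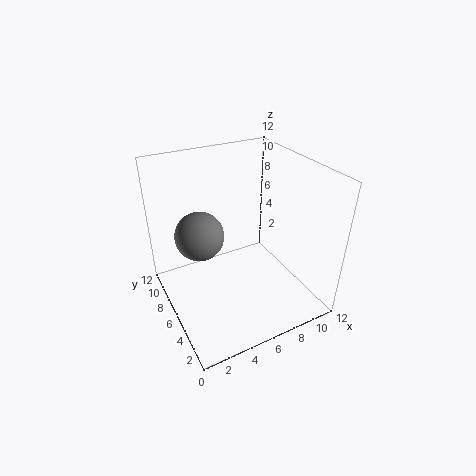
x = 3
y = 7
z = 6.5
c = 'gray'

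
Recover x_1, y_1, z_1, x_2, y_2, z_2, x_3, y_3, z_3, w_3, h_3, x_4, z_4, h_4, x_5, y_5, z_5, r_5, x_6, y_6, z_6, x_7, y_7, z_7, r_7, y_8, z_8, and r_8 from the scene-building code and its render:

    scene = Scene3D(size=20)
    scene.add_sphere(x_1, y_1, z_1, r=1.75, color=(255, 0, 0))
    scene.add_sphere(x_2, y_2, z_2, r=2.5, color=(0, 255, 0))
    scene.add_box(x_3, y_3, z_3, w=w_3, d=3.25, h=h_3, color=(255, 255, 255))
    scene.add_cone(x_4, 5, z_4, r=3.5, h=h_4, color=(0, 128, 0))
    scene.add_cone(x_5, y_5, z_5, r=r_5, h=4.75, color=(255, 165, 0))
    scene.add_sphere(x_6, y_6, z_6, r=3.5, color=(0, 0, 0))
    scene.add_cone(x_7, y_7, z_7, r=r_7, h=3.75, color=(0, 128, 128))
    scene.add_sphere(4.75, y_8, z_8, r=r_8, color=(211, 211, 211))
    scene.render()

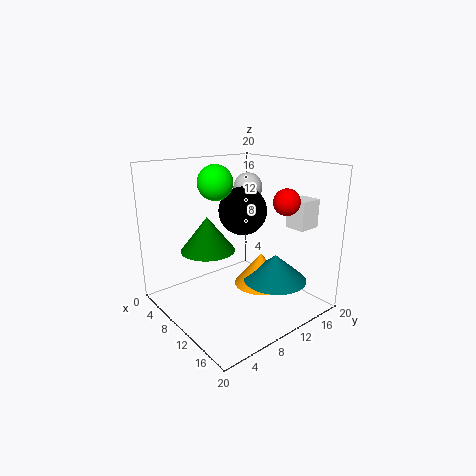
x_1 = 15.25, y_1 = 13.75, z_1 = 15.5, x_2 = 6.25, y_2 = 9, z_2 = 17.25, x_3 = 13.25, y_3 = 16, z_3 = 11.25, w_3 = 3, h_3 = 4, x_4 = 10, z_4 = 9.5, h_4 = 4.5, x_5 = 11.25, y_5 = 13.25, z_5 = 2.5, r_5 = 3.75, x_6 = 8, y_6 = 12.5, z_6 = 13, x_7 = 13.5, y_7 = 14, z_7 = 3.75, r_7 = 4.5, y_8 = 16.25, z_8 = 15.5, r_8 = 2.25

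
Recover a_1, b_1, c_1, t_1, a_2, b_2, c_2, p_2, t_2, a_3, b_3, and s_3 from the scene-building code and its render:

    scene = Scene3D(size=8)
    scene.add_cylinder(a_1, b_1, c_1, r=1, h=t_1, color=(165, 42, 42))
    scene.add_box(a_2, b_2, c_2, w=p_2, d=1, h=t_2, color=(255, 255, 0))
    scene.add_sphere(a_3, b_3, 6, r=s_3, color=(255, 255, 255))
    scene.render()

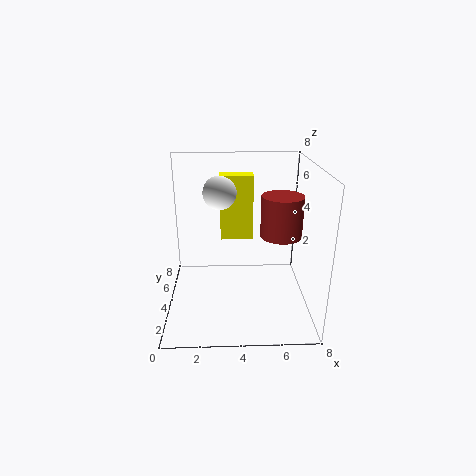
a_1 = 6
b_1 = 2
c_1 = 5
t_1 = 2
a_2 = 3
b_2 = 6
c_2 = 3
p_2 = 2
t_2 = 4
a_3 = 3
b_3 = 6
s_3 = 1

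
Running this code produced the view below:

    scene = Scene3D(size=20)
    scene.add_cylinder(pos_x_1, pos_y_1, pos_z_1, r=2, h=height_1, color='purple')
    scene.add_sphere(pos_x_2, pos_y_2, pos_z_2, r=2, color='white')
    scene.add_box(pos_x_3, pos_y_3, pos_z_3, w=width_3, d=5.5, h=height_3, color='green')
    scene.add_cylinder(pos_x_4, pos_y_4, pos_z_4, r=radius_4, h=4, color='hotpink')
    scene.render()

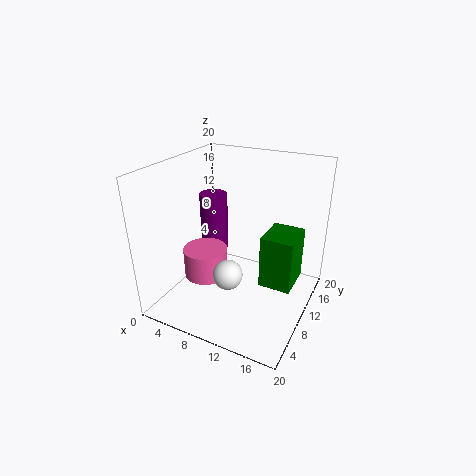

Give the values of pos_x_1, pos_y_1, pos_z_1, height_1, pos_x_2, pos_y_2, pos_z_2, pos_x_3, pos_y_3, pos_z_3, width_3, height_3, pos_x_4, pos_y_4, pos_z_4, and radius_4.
pos_x_1 = 5; pos_y_1 = 12; pos_z_1 = 6.5; height_1 = 8.5; pos_x_2 = 10.5; pos_y_2 = 6; pos_z_2 = 6.5; pos_x_3 = 13.5; pos_y_3 = 9.5; pos_z_3 = 3.5; width_3 = 4.5; height_3 = 7.5; pos_x_4 = 6.5; pos_y_4 = 7; pos_z_4 = 5; radius_4 = 3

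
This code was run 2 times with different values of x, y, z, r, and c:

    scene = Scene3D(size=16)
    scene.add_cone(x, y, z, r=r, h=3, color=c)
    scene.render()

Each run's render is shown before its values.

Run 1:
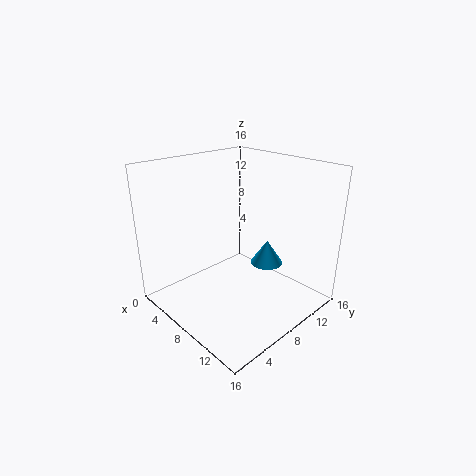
x = 8, y = 13, z = 3, r = 2, c = 'deepskyblue'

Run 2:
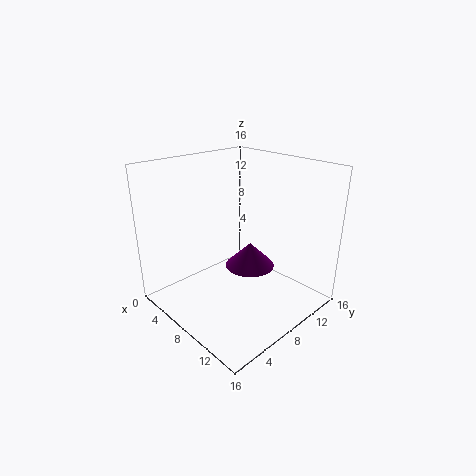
x = 7, y = 11, z = 3, r = 3, c = 'purple'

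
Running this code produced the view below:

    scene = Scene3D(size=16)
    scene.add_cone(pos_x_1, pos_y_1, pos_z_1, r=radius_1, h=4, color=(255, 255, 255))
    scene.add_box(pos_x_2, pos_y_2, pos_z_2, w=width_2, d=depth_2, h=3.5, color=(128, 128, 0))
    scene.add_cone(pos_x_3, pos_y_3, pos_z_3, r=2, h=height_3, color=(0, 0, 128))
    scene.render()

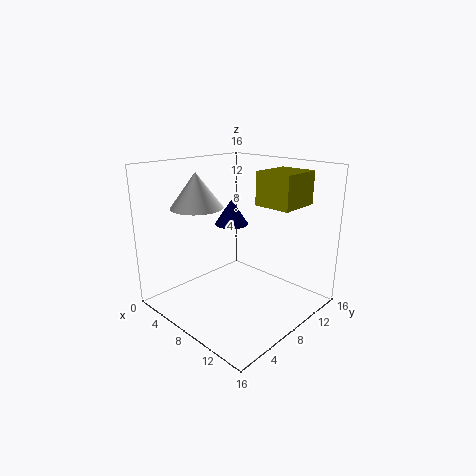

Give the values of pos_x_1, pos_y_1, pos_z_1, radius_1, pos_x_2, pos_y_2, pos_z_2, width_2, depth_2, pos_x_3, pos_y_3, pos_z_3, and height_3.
pos_x_1 = 3.5, pos_y_1 = 6, pos_z_1 = 11, radius_1 = 3, pos_x_2 = 10, pos_y_2 = 8.5, pos_z_2 = 12, width_2 = 4, depth_2 = 4.5, pos_x_3 = 5, pos_y_3 = 10, pos_z_3 = 8.5, height_3 = 3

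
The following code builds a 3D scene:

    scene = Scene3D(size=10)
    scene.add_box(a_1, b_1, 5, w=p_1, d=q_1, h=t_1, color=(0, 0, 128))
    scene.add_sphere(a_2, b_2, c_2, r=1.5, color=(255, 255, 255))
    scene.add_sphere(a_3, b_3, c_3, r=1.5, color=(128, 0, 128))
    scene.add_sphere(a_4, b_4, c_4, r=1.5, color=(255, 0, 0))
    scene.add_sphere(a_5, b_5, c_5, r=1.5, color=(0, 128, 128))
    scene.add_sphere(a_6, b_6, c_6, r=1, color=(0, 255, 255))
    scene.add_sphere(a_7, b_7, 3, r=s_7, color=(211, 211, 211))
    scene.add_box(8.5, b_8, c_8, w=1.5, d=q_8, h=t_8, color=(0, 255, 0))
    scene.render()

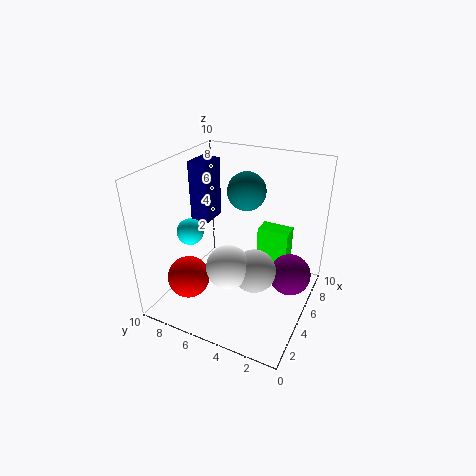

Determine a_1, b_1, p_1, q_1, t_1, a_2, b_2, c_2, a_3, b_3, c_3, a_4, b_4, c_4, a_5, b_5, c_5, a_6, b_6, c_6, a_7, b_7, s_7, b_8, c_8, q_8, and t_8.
a_1 = 6
b_1 = 8
p_1 = 2
q_1 = 1.5
t_1 = 4.5
a_2 = 3.5
b_2 = 5
c_2 = 3.5
a_3 = 6.5
b_3 = 1.5
c_3 = 2
a_4 = 3
b_4 = 8
c_4 = 2
a_5 = 8.5
b_5 = 6
c_5 = 7
a_6 = 5
b_6 = 9
c_6 = 4.5
a_7 = 4.5
b_7 = 3.5
s_7 = 1.5
b_8 = 2.5
c_8 = 1
q_8 = 2.5
t_8 = 3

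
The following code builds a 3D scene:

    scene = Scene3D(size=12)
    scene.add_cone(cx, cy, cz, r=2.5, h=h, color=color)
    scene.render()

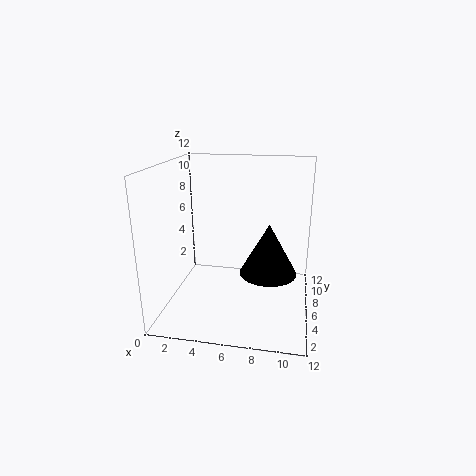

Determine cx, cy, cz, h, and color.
cx = 8.5
cy = 7
cz = 2.5
h = 4.5
color = 'black'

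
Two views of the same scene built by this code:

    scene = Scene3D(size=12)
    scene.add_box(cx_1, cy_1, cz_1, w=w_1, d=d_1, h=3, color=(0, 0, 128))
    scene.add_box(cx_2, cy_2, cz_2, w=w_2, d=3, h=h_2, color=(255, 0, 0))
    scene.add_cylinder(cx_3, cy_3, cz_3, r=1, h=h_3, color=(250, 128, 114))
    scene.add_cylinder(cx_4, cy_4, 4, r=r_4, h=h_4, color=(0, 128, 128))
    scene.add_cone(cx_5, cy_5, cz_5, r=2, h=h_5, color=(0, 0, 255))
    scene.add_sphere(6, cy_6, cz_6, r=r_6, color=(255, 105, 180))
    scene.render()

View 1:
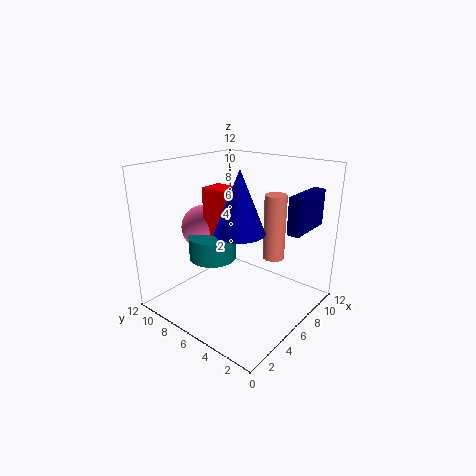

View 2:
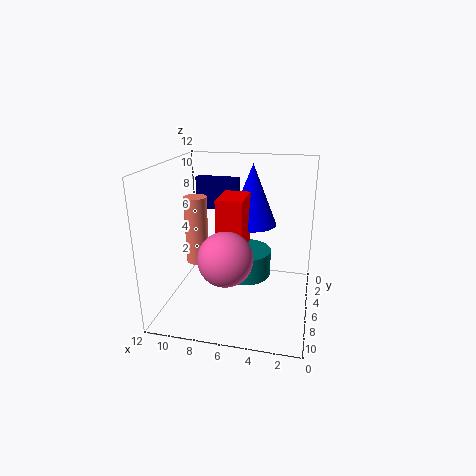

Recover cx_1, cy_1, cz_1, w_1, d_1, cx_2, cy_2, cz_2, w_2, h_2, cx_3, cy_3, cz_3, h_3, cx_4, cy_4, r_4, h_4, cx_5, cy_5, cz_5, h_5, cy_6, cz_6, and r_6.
cx_1 = 7; cy_1 = 1; cz_1 = 7; w_1 = 4; d_1 = 1; cx_2 = 5; cy_2 = 6; cz_2 = 6; w_2 = 2; h_2 = 4; cx_3 = 10; cy_3 = 5; cz_3 = 3; h_3 = 6; cx_4 = 5; cy_4 = 8; r_4 = 2; h_4 = 2; cx_5 = 5; cy_5 = 5; cz_5 = 7; h_5 = 5; cy_6 = 10; cz_6 = 6; r_6 = 2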